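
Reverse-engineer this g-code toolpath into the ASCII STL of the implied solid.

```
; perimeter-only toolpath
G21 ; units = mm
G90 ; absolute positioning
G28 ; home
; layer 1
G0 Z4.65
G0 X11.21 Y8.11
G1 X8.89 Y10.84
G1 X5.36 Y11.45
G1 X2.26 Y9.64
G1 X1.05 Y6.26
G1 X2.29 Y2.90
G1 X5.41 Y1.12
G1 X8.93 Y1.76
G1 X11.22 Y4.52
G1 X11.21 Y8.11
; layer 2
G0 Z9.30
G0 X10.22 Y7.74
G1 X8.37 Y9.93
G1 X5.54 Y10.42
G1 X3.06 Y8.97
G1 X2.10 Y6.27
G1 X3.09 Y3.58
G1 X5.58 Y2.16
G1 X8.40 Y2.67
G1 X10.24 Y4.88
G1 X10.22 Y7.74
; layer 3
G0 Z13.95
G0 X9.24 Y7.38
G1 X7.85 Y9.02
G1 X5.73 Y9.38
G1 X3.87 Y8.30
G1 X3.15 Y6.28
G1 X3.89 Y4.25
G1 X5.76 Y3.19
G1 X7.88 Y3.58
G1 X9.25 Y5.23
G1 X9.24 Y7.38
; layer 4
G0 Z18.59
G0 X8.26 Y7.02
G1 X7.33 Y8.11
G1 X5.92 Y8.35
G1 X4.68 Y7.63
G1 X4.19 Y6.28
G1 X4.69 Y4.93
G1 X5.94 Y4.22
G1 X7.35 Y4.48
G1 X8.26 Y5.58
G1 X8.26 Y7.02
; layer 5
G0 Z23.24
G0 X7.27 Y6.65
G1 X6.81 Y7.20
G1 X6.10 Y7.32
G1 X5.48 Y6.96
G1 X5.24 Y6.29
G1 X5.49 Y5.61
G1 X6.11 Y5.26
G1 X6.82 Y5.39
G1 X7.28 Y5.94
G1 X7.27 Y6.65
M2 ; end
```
solid part
  facet normal 0.0000 0.0000 -1.0000
    outer loop
      vertex 5.17 12.48 0.00
      vertex 9.41 11.75 0.00
      vertex 12.19 8.47 0.00
    endloop
  endfacet
  facet normal 0.0000 0.0000 -1.0000
    outer loop
      vertex 1.45 10.31 0.00
      vertex 5.17 12.48 0.00
      vertex 12.19 8.47 0.00
    endloop
  endfacet
  facet normal 0.0000 0.0000 -1.0000
    outer loop
      vertex 0.00 6.26 0.00
      vertex 1.45 10.31 0.00
      vertex 12.19 8.47 0.00
    endloop
  endfacet
  facet normal 0.0000 0.0000 -1.0000
    outer loop
      vertex 1.49 2.22 0.00
      vertex 0.00 6.26 0.00
      vertex 12.19 8.47 0.00
    endloop
  endfacet
  facet normal 0.0000 0.0000 -1.0000
    outer loop
      vertex 5.23 0.09 0.00
      vertex 1.49 2.22 0.00
      vertex 12.19 8.47 0.00
    endloop
  endfacet
  facet normal 0.0000 0.0000 -1.0000
    outer loop
      vertex 9.46 0.86 0.00
      vertex 5.23 0.09 0.00
      vertex 12.19 8.47 0.00
    endloop
  endfacet
  facet normal 0.0000 0.0000 -1.0000
    outer loop
      vertex 12.21 4.17 0.00
      vertex 9.46 0.86 0.00
      vertex 12.19 8.47 0.00
    endloop
  endfacet
  facet normal 0.7463 0.6325 0.2073
    outer loop
      vertex 12.19 8.47 0.00
      vertex 9.41 11.75 0.00
      vertex 6.29 6.29 27.89
    endloop
  endfacet
  facet normal 0.1660 0.9641 0.2073
    outer loop
      vertex 9.41 11.75 0.00
      vertex 5.17 12.48 0.00
      vertex 6.29 6.29 27.89
    endloop
  endfacet
  facet normal -0.4929 0.8450 0.2073
    outer loop
      vertex 5.17 12.48 0.00
      vertex 1.45 10.31 0.00
      vertex 6.29 6.29 27.89
    endloop
  endfacet
  facet normal -0.9210 0.3297 0.2074
    outer loop
      vertex 1.45 10.31 0.00
      vertex 0.00 6.26 0.00
      vertex 6.29 6.29 27.89
    endloop
  endfacet
  facet normal -0.9178 -0.3385 0.2074
    outer loop
      vertex 0.00 6.26 0.00
      vertex 1.49 2.22 0.00
      vertex 6.29 6.29 27.89
    endloop
  endfacet
  facet normal -0.4841 -0.8501 0.2074
    outer loop
      vertex 1.49 2.22 0.00
      vertex 5.23 0.09 0.00
      vertex 6.29 6.29 27.89
    endloop
  endfacet
  facet normal 0.1752 -0.9625 0.2073
    outer loop
      vertex 5.23 0.09 0.00
      vertex 9.46 0.86 0.00
      vertex 6.29 6.29 27.89
    endloop
  endfacet
  facet normal 0.7525 -0.6252 0.2072
    outer loop
      vertex 9.46 0.86 0.00
      vertex 12.21 4.17 0.00
      vertex 6.29 6.29 27.89
    endloop
  endfacet
  facet normal 0.9783 0.0046 0.2073
    outer loop
      vertex 12.21 4.17 0.00
      vertex 12.19 8.47 0.00
      vertex 6.29 6.29 27.89
    endloop
  endfacet
endsolid part

The G0 Z moves step by Δz≈4.65 mm. The G1 loops shrink linearly with z, so the solid tapers from its base footprint up to z≈27.9. Closing with a flat bottom cap and the tapered top and triangulating gives 16 facets — a regular 9-sided pyramid, base circumscribed radius ≈ 6.29 mm, apex at z ≈ 27.9 mm.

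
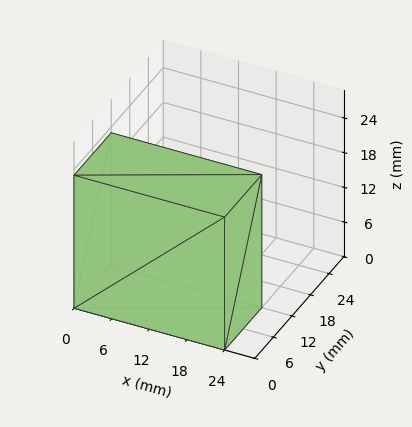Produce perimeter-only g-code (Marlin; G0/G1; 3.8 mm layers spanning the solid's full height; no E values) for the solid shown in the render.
Reading the render: the shape is a rectangular box, roughly 24 × 12 mm footprint and 23 mm tall (dimensions read to the nearest mm from the axis ticks). For the g-code, the solid's height is divided into equal slices at the stated Δz and each level perimeter traced with G1 moves after a G0 lift.

; perimeter-only toolpath
G21 ; units = mm
G90 ; absolute positioning
G28 ; home
; layer 1
G0 Z3.8
G0 X0.0 Y0.0
G1 X24.0 Y0.0
G1 X24.0 Y12.0
G1 X0.0 Y12.0
G1 X0.0 Y0.0
; layer 2
G0 Z7.7
G0 X0.0 Y0.0
G1 X24.0 Y0.0
G1 X24.0 Y12.0
G1 X0.0 Y12.0
G1 X0.0 Y0.0
; layer 3
G0 Z11.5
G0 X0.0 Y0.0
G1 X24.0 Y0.0
G1 X24.0 Y12.0
G1 X0.0 Y12.0
G1 X0.0 Y0.0
; layer 4
G0 Z15.3
G0 X0.0 Y0.0
G1 X24.0 Y0.0
G1 X24.0 Y12.0
G1 X0.0 Y12.0
G1 X0.0 Y0.0
; layer 5
G0 Z19.2
G0 X0.0 Y0.0
G1 X24.0 Y0.0
G1 X24.0 Y12.0
G1 X0.0 Y12.0
G1 X0.0 Y0.0
; layer 6
G0 Z23.0
G0 X0.0 Y0.0
G1 X24.0 Y0.0
G1 X24.0 Y12.0
G1 X0.0 Y12.0
G1 X0.0 Y0.0
M2 ; end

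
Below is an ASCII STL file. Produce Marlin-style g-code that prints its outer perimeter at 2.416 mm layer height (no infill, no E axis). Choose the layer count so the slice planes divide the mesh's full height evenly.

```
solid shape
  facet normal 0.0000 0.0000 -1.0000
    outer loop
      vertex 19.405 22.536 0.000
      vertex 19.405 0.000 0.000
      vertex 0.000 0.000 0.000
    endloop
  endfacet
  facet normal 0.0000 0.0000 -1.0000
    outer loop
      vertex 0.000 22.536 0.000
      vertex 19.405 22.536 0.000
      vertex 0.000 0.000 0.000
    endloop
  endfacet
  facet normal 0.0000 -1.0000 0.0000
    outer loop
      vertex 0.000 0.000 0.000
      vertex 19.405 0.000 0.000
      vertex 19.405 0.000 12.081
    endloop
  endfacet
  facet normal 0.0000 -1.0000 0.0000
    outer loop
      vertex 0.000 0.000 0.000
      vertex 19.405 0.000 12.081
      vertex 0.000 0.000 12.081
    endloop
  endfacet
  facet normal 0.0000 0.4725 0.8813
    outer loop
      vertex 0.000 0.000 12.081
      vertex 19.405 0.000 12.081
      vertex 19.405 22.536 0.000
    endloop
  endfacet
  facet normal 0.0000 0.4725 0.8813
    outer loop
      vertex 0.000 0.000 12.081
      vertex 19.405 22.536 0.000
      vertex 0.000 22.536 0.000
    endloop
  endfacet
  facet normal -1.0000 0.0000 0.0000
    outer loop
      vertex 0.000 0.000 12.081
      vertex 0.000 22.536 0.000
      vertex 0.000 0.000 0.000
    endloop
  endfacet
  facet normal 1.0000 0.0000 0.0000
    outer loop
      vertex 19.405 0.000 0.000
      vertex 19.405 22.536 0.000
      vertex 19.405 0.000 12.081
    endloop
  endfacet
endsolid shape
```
; perimeter-only toolpath
G21 ; units = mm
G90 ; absolute positioning
G28 ; home
; layer 1
G0 Z2.416
G0 X0.000 Y0.000
G1 X19.405 Y0.000
G1 X19.405 Y18.029
G1 X0.000 Y18.029
G1 X0.000 Y0.000
; layer 2
G0 Z4.832
G0 X0.000 Y0.000
G1 X19.405 Y0.000
G1 X19.405 Y13.522
G1 X0.000 Y13.522
G1 X0.000 Y0.000
; layer 3
G0 Z7.249
G0 X0.000 Y0.000
G1 X19.405 Y0.000
G1 X19.405 Y9.014
G1 X0.000 Y9.014
G1 X0.000 Y0.000
; layer 4
G0 Z9.665
G0 X0.000 Y0.000
G1 X19.405 Y0.000
G1 X19.405 Y4.507
G1 X0.000 Y4.507
G1 X0.000 Y0.000
M2 ; end

The solid is a wedge (ramp): 19.4 × 22.5 mm base, rising to 12.1 mm along the y=0 edge and sloping linearly to z=0 at y=22.5. Slicing at Δz = 2.416 mm — 5 equal slices spanning the solid's height, so layer i sits at z = i·h/5 — gives 4 non-empty perimeters. Each is a 4-segment closed polygon; G0 lifts to the layer z and rapids to the start vertex, then G1 traces the edges. The cross-section shrinks linearly with z (the slice at the apex is degenerate and omitted).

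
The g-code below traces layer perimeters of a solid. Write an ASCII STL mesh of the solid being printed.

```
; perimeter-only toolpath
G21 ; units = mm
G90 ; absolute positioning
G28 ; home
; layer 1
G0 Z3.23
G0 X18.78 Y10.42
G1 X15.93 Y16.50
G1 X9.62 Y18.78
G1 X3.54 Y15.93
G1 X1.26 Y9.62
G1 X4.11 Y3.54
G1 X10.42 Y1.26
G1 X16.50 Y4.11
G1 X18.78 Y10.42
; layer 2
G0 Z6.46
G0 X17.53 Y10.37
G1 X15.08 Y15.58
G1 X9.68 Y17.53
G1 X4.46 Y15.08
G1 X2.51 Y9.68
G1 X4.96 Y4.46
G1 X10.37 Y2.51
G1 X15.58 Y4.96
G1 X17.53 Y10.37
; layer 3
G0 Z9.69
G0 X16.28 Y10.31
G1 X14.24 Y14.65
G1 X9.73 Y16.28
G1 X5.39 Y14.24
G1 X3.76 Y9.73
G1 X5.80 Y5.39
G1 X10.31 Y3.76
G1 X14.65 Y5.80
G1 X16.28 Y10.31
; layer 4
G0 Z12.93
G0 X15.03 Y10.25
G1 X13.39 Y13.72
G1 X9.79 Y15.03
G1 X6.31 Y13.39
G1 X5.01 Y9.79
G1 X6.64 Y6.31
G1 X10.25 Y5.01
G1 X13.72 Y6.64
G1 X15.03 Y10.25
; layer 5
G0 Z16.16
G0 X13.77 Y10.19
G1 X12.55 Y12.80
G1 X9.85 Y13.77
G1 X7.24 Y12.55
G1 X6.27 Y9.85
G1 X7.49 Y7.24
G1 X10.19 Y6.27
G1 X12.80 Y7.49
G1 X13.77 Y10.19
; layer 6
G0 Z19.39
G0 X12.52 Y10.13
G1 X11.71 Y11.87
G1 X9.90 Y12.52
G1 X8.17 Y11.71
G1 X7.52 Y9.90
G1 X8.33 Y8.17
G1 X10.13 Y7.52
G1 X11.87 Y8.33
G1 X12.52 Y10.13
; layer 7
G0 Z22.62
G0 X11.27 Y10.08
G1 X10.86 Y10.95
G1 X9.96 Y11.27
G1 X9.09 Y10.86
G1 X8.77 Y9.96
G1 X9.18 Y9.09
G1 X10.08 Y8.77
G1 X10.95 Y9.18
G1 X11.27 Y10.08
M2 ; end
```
solid part
  facet normal 0.0000 0.0000 -1.0000
    outer loop
      vertex 9.56 20.03 0.00
      vertex 16.77 17.43 0.00
      vertex 20.03 10.48 0.00
    endloop
  endfacet
  facet normal 0.0000 0.0000 -1.0000
    outer loop
      vertex 2.61 16.77 0.00
      vertex 9.56 20.03 0.00
      vertex 20.03 10.48 0.00
    endloop
  endfacet
  facet normal 0.0000 0.0000 -1.0000
    outer loop
      vertex 0.01 9.56 0.00
      vertex 2.61 16.77 0.00
      vertex 20.03 10.48 0.00
    endloop
  endfacet
  facet normal 0.0000 0.0000 -1.0000
    outer loop
      vertex 3.27 2.61 0.00
      vertex 0.01 9.56 0.00
      vertex 20.03 10.48 0.00
    endloop
  endfacet
  facet normal 0.0000 0.0000 -1.0000
    outer loop
      vertex 10.48 0.01 0.00
      vertex 3.27 2.61 0.00
      vertex 20.03 10.48 0.00
    endloop
  endfacet
  facet normal 0.0000 0.0000 -1.0000
    outer loop
      vertex 17.43 3.27 0.00
      vertex 10.48 0.01 0.00
      vertex 20.03 10.48 0.00
    endloop
  endfacet
  facet normal 0.8523 0.3998 0.3372
    outer loop
      vertex 20.03 10.48 0.00
      vertex 16.77 17.43 0.00
      vertex 10.02 10.02 25.85
    endloop
  endfacet
  facet normal 0.3194 0.8856 0.3372
    outer loop
      vertex 16.77 17.43 0.00
      vertex 9.56 20.03 0.00
      vertex 10.02 10.02 25.85
    endloop
  endfacet
  facet normal -0.3998 0.8523 0.3372
    outer loop
      vertex 9.56 20.03 0.00
      vertex 2.61 16.77 0.00
      vertex 10.02 10.02 25.85
    endloop
  endfacet
  facet normal -0.8856 0.3194 0.3372
    outer loop
      vertex 2.61 16.77 0.00
      vertex 0.01 9.56 0.00
      vertex 10.02 10.02 25.85
    endloop
  endfacet
  facet normal -0.8523 -0.3998 0.3372
    outer loop
      vertex 0.01 9.56 0.00
      vertex 3.27 2.61 0.00
      vertex 10.02 10.02 25.85
    endloop
  endfacet
  facet normal -0.3194 -0.8856 0.3372
    outer loop
      vertex 3.27 2.61 0.00
      vertex 10.48 0.01 0.00
      vertex 10.02 10.02 25.85
    endloop
  endfacet
  facet normal 0.3998 -0.8523 0.3372
    outer loop
      vertex 10.48 0.01 0.00
      vertex 17.43 3.27 0.00
      vertex 10.02 10.02 25.85
    endloop
  endfacet
  facet normal 0.8856 -0.3194 0.3372
    outer loop
      vertex 17.43 3.27 0.00
      vertex 20.03 10.48 0.00
      vertex 10.02 10.02 25.85
    endloop
  endfacet
endsolid part

The G0 Z moves step by Δz≈3.23 mm. The G1 loops shrink linearly with z, so the solid tapers from its base footprint up to z≈25.9. Closing with a flat bottom cap and the tapered top and triangulating gives 14 facets — a regular 8-sided pyramid, base circumscribed radius ≈ 10 mm, apex at z ≈ 25.9 mm.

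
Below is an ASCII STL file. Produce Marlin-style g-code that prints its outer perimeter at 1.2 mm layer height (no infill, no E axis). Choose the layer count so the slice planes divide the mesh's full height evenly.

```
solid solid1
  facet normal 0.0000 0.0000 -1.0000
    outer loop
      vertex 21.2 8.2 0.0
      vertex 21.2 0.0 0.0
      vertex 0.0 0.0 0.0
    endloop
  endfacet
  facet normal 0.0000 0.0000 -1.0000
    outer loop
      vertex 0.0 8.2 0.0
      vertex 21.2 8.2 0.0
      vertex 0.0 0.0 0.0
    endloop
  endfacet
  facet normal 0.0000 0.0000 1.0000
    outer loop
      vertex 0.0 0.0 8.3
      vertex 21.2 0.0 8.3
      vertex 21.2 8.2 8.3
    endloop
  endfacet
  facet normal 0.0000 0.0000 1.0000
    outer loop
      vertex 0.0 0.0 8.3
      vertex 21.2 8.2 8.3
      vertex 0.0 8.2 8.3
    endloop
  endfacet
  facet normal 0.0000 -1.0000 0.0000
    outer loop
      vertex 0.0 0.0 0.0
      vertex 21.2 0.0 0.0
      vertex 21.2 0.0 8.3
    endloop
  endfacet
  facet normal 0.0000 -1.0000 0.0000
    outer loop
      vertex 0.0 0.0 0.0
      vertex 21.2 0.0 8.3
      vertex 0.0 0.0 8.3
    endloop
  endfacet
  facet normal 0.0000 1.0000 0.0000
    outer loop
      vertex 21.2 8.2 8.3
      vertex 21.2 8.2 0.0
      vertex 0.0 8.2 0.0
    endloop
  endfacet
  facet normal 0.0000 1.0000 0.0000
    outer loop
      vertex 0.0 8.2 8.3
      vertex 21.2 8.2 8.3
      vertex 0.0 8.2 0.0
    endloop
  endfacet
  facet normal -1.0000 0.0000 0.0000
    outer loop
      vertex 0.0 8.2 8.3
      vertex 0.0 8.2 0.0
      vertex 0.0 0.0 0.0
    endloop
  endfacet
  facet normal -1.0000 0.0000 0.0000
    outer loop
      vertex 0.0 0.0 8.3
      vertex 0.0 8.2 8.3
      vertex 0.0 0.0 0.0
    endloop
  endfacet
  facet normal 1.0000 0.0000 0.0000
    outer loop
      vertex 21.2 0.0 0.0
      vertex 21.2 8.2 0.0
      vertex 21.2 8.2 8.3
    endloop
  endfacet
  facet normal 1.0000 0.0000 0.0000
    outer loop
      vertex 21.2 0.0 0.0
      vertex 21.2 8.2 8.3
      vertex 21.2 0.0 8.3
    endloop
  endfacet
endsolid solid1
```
; perimeter-only toolpath
G21 ; units = mm
G90 ; absolute positioning
G28 ; home
; layer 1
G0 Z1.2
G0 X0.0 Y0.0
G1 X21.2 Y0.0
G1 X21.2 Y8.2
G1 X0.0 Y8.2
G1 X0.0 Y0.0
; layer 2
G0 Z2.4
G0 X0.0 Y0.0
G1 X21.2 Y0.0
G1 X21.2 Y8.2
G1 X0.0 Y8.2
G1 X0.0 Y0.0
; layer 3
G0 Z3.6
G0 X0.0 Y0.0
G1 X21.2 Y0.0
G1 X21.2 Y8.2
G1 X0.0 Y8.2
G1 X0.0 Y0.0
; layer 4
G0 Z4.7
G0 X0.0 Y0.0
G1 X21.2 Y0.0
G1 X21.2 Y8.2
G1 X0.0 Y8.2
G1 X0.0 Y0.0
; layer 5
G0 Z5.9
G0 X0.0 Y0.0
G1 X21.2 Y0.0
G1 X21.2 Y8.2
G1 X0.0 Y8.2
G1 X0.0 Y0.0
; layer 6
G0 Z7.1
G0 X0.0 Y0.0
G1 X21.2 Y0.0
G1 X21.2 Y8.2
G1 X0.0 Y8.2
G1 X0.0 Y0.0
; layer 7
G0 Z8.3
G0 X0.0 Y0.0
G1 X21.2 Y0.0
G1 X21.2 Y8.2
G1 X0.0 Y8.2
G1 X0.0 Y0.0
M2 ; end

The solid is a rectangular box, roughly 21.2 × 8.2 mm footprint and 8.3 mm tall. Slicing at Δz = 1.2 mm — 7 equal slices spanning the solid's height, so layer i sits at z = i·h/7 — gives 7 non-empty perimeters. Each is a 4-segment closed polygon; G0 lifts to the layer z and rapids to the start vertex, then G1 traces the edges.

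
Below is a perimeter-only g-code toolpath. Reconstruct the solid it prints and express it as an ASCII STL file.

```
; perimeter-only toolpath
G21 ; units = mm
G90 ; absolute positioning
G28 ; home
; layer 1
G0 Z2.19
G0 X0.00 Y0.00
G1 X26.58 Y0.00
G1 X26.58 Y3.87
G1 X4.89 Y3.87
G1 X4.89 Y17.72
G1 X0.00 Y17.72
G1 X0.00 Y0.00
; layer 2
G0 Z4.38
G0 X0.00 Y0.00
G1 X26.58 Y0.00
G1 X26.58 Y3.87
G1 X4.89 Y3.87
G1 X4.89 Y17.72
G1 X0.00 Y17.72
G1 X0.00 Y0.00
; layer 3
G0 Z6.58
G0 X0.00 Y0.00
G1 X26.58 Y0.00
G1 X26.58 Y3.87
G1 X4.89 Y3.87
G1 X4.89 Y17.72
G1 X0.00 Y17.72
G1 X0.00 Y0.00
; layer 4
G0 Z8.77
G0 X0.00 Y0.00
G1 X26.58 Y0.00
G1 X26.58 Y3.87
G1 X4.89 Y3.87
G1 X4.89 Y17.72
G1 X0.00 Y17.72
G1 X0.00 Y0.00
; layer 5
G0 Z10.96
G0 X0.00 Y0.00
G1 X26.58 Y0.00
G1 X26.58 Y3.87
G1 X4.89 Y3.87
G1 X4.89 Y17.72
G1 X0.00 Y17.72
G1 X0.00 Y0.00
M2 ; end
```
solid part
  facet normal 0.0000 0.0000 -1.0000
    outer loop
      vertex 26.58 3.87 0.00
      vertex 26.58 0.00 0.00
      vertex 0.00 0.00 0.00
    endloop
  endfacet
  facet normal 0.0000 0.0000 -1.0000
    outer loop
      vertex 4.89 3.87 0.00
      vertex 26.58 3.87 0.00
      vertex 0.00 0.00 0.00
    endloop
  endfacet
  facet normal 0.0000 0.0000 -1.0000
    outer loop
      vertex 4.89 17.72 0.00
      vertex 4.89 3.87 0.00
      vertex 0.00 0.00 0.00
    endloop
  endfacet
  facet normal 0.0000 0.0000 -1.0000
    outer loop
      vertex 0.00 17.72 0.00
      vertex 4.89 17.72 0.00
      vertex 0.00 0.00 0.00
    endloop
  endfacet
  facet normal 0.0000 0.0000 1.0000
    outer loop
      vertex 0.00 0.00 10.96
      vertex 26.58 0.00 10.96
      vertex 26.58 3.87 10.96
    endloop
  endfacet
  facet normal 0.0000 0.0000 1.0000
    outer loop
      vertex 0.00 0.00 10.96
      vertex 26.58 3.87 10.96
      vertex 4.89 3.87 10.96
    endloop
  endfacet
  facet normal 0.0000 0.0000 1.0000
    outer loop
      vertex 0.00 0.00 10.96
      vertex 4.89 3.87 10.96
      vertex 4.89 17.72 10.96
    endloop
  endfacet
  facet normal 0.0000 0.0000 1.0000
    outer loop
      vertex 0.00 0.00 10.96
      vertex 4.89 17.72 10.96
      vertex 0.00 17.72 10.96
    endloop
  endfacet
  facet normal 0.0000 -1.0000 0.0000
    outer loop
      vertex 0.00 0.00 0.00
      vertex 26.58 0.00 0.00
      vertex 26.58 0.00 10.96
    endloop
  endfacet
  facet normal 0.0000 -1.0000 0.0000
    outer loop
      vertex 0.00 0.00 0.00
      vertex 26.58 0.00 10.96
      vertex 0.00 0.00 10.96
    endloop
  endfacet
  facet normal 1.0000 0.0000 0.0000
    outer loop
      vertex 26.58 0.00 0.00
      vertex 26.58 3.87 0.00
      vertex 26.58 3.87 10.96
    endloop
  endfacet
  facet normal 1.0000 0.0000 0.0000
    outer loop
      vertex 26.58 0.00 0.00
      vertex 26.58 3.87 10.96
      vertex 26.58 0.00 10.96
    endloop
  endfacet
  facet normal 0.0000 1.0000 0.0000
    outer loop
      vertex 26.58 3.87 0.00
      vertex 4.89 3.87 0.00
      vertex 4.89 3.87 10.96
    endloop
  endfacet
  facet normal 0.0000 1.0000 0.0000
    outer loop
      vertex 26.58 3.87 0.00
      vertex 4.89 3.87 10.96
      vertex 26.58 3.87 10.96
    endloop
  endfacet
  facet normal 1.0000 0.0000 0.0000
    outer loop
      vertex 4.89 3.87 0.00
      vertex 4.89 17.72 0.00
      vertex 4.89 17.72 10.96
    endloop
  endfacet
  facet normal 1.0000 0.0000 0.0000
    outer loop
      vertex 4.89 3.87 0.00
      vertex 4.89 17.72 10.96
      vertex 4.89 3.87 10.96
    endloop
  endfacet
  facet normal 0.0000 1.0000 0.0000
    outer loop
      vertex 4.89 17.72 0.00
      vertex 0.00 17.72 0.00
      vertex 0.00 17.72 10.96
    endloop
  endfacet
  facet normal 0.0000 1.0000 0.0000
    outer loop
      vertex 4.89 17.72 0.00
      vertex 0.00 17.72 10.96
      vertex 4.89 17.72 10.96
    endloop
  endfacet
  facet normal -1.0000 0.0000 0.0000
    outer loop
      vertex 0.00 17.72 0.00
      vertex 0.00 0.00 0.00
      vertex 0.00 0.00 10.96
    endloop
  endfacet
  facet normal -1.0000 0.0000 0.0000
    outer loop
      vertex 0.00 17.72 0.00
      vertex 0.00 0.00 10.96
      vertex 0.00 17.72 10.96
    endloop
  endfacet
endsolid part

The G0 Z moves step by Δz≈2.19 mm. Every layer's G1 loop is the same polygon, so the solid is a straight extrusion of it from z=0 to z≈11. Closing with flat bottom and top caps and triangulating gives 20 facets — an L-shaped prism: outer 26.6 × 17.7 mm, arm thicknesses ≈ 3.87 mm (horizontal) and 4.89 mm (vertical), extruded 11 mm in z.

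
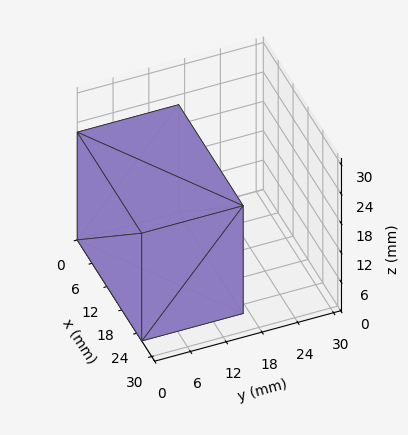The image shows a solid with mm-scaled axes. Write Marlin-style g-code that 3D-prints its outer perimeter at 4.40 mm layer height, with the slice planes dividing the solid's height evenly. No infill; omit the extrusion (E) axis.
Reading the render: the shape is a rectangular box, roughly 26 × 17 mm footprint and 22 mm tall (dimensions read to the nearest mm from the axis ticks). For the g-code, the solid's height is divided into equal slices at the stated Δz and each level perimeter traced with G1 moves after a G0 lift.

; perimeter-only toolpath
G21 ; units = mm
G90 ; absolute positioning
G28 ; home
; layer 1
G0 Z4.40
G0 X0.00 Y0.00
G1 X26.00 Y0.00
G1 X26.00 Y17.00
G1 X0.00 Y17.00
G1 X0.00 Y0.00
; layer 2
G0 Z8.80
G0 X0.00 Y0.00
G1 X26.00 Y0.00
G1 X26.00 Y17.00
G1 X0.00 Y17.00
G1 X0.00 Y0.00
; layer 3
G0 Z13.20
G0 X0.00 Y0.00
G1 X26.00 Y0.00
G1 X26.00 Y17.00
G1 X0.00 Y17.00
G1 X0.00 Y0.00
; layer 4
G0 Z17.60
G0 X0.00 Y0.00
G1 X26.00 Y0.00
G1 X26.00 Y17.00
G1 X0.00 Y17.00
G1 X0.00 Y0.00
; layer 5
G0 Z22.00
G0 X0.00 Y0.00
G1 X26.00 Y0.00
G1 X26.00 Y17.00
G1 X0.00 Y17.00
G1 X0.00 Y0.00
M2 ; end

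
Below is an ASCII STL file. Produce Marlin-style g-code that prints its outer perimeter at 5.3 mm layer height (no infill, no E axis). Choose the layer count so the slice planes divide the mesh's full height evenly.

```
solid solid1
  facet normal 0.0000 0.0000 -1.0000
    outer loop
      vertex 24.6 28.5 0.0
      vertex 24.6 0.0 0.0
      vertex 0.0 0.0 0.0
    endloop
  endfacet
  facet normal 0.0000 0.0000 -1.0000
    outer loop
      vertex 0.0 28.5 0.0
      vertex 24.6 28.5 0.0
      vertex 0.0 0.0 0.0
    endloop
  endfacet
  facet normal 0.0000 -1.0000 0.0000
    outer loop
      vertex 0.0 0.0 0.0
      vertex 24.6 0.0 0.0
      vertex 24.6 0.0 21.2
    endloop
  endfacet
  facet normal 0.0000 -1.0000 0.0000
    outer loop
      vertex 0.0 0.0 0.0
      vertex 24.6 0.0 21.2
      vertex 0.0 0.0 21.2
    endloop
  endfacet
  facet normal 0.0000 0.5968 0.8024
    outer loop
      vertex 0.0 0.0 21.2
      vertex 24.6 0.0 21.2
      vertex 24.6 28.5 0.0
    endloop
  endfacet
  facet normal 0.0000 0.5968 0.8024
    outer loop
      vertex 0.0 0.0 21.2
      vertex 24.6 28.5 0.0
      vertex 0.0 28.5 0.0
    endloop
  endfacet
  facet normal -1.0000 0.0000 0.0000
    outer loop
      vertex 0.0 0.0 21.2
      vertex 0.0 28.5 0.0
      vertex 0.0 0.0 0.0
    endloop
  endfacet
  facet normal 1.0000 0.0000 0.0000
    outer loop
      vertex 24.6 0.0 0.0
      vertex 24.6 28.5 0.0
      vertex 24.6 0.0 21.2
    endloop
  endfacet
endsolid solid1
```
; perimeter-only toolpath
G21 ; units = mm
G90 ; absolute positioning
G28 ; home
; layer 1
G0 Z5.3
G0 X0.0 Y0.0
G1 X24.6 Y0.0
G1 X24.6 Y21.4
G1 X0.0 Y21.4
G1 X0.0 Y0.0
; layer 2
G0 Z10.6
G0 X0.0 Y0.0
G1 X24.6 Y0.0
G1 X24.6 Y14.2
G1 X0.0 Y14.2
G1 X0.0 Y0.0
; layer 3
G0 Z15.9
G0 X0.0 Y0.0
G1 X24.6 Y0.0
G1 X24.6 Y7.1
G1 X0.0 Y7.1
G1 X0.0 Y0.0
M2 ; end

The solid is a wedge (ramp): 24.6 × 28.5 mm base, rising to 21.2 mm along the y=0 edge and sloping linearly to z=0 at y=28.5. Slicing at Δz = 5.3 mm — 4 equal slices spanning the solid's height, so layer i sits at z = i·h/4 — gives 3 non-empty perimeters. Each is a 4-segment closed polygon; G0 lifts to the layer z and rapids to the start vertex, then G1 traces the edges. The cross-section shrinks linearly with z (the slice at the apex is degenerate and omitted).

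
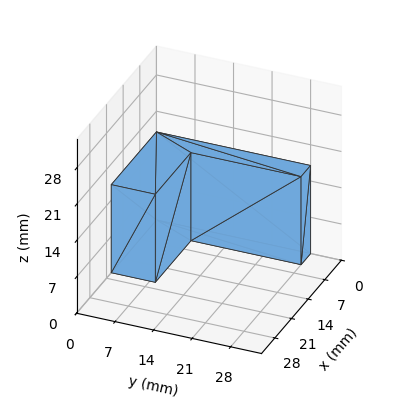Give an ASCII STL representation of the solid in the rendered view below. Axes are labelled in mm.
Reading the render: the shape is an L-shaped prism: outer 19 × 28 mm, arm thicknesses ≈ 8 mm (horizontal) and 4 mm (vertical), extruded 17 mm in z (dimensions read to the nearest mm from the axis ticks). For the STL, each face is triangulated and given an outward normal.

solid part
  facet normal 0.0000 0.0000 -1.0000
    outer loop
      vertex 19.000 8.000 0.000
      vertex 19.000 0.000 0.000
      vertex 0.000 0.000 0.000
    endloop
  endfacet
  facet normal 0.0000 0.0000 -1.0000
    outer loop
      vertex 4.000 8.000 0.000
      vertex 19.000 8.000 0.000
      vertex 0.000 0.000 0.000
    endloop
  endfacet
  facet normal 0.0000 0.0000 -1.0000
    outer loop
      vertex 4.000 28.000 0.000
      vertex 4.000 8.000 0.000
      vertex 0.000 0.000 0.000
    endloop
  endfacet
  facet normal 0.0000 0.0000 -1.0000
    outer loop
      vertex 0.000 28.000 0.000
      vertex 4.000 28.000 0.000
      vertex 0.000 0.000 0.000
    endloop
  endfacet
  facet normal 0.0000 0.0000 1.0000
    outer loop
      vertex 0.000 0.000 17.000
      vertex 19.000 0.000 17.000
      vertex 19.000 8.000 17.000
    endloop
  endfacet
  facet normal 0.0000 0.0000 1.0000
    outer loop
      vertex 0.000 0.000 17.000
      vertex 19.000 8.000 17.000
      vertex 4.000 8.000 17.000
    endloop
  endfacet
  facet normal 0.0000 0.0000 1.0000
    outer loop
      vertex 0.000 0.000 17.000
      vertex 4.000 8.000 17.000
      vertex 4.000 28.000 17.000
    endloop
  endfacet
  facet normal 0.0000 0.0000 1.0000
    outer loop
      vertex 0.000 0.000 17.000
      vertex 4.000 28.000 17.000
      vertex 0.000 28.000 17.000
    endloop
  endfacet
  facet normal 0.0000 -1.0000 0.0000
    outer loop
      vertex 0.000 0.000 0.000
      vertex 19.000 0.000 0.000
      vertex 19.000 0.000 17.000
    endloop
  endfacet
  facet normal 0.0000 -1.0000 0.0000
    outer loop
      vertex 0.000 0.000 0.000
      vertex 19.000 0.000 17.000
      vertex 0.000 0.000 17.000
    endloop
  endfacet
  facet normal 1.0000 0.0000 0.0000
    outer loop
      vertex 19.000 0.000 0.000
      vertex 19.000 8.000 0.000
      vertex 19.000 8.000 17.000
    endloop
  endfacet
  facet normal 1.0000 0.0000 0.0000
    outer loop
      vertex 19.000 0.000 0.000
      vertex 19.000 8.000 17.000
      vertex 19.000 0.000 17.000
    endloop
  endfacet
  facet normal 0.0000 1.0000 0.0000
    outer loop
      vertex 19.000 8.000 0.000
      vertex 4.000 8.000 0.000
      vertex 4.000 8.000 17.000
    endloop
  endfacet
  facet normal 0.0000 1.0000 0.0000
    outer loop
      vertex 19.000 8.000 0.000
      vertex 4.000 8.000 17.000
      vertex 19.000 8.000 17.000
    endloop
  endfacet
  facet normal 1.0000 0.0000 0.0000
    outer loop
      vertex 4.000 8.000 0.000
      vertex 4.000 28.000 0.000
      vertex 4.000 28.000 17.000
    endloop
  endfacet
  facet normal 1.0000 0.0000 0.0000
    outer loop
      vertex 4.000 8.000 0.000
      vertex 4.000 28.000 17.000
      vertex 4.000 8.000 17.000
    endloop
  endfacet
  facet normal 0.0000 1.0000 0.0000
    outer loop
      vertex 4.000 28.000 0.000
      vertex 0.000 28.000 0.000
      vertex 0.000 28.000 17.000
    endloop
  endfacet
  facet normal 0.0000 1.0000 0.0000
    outer loop
      vertex 4.000 28.000 0.000
      vertex 0.000 28.000 17.000
      vertex 4.000 28.000 17.000
    endloop
  endfacet
  facet normal -1.0000 0.0000 0.0000
    outer loop
      vertex 0.000 28.000 0.000
      vertex 0.000 0.000 0.000
      vertex 0.000 0.000 17.000
    endloop
  endfacet
  facet normal -1.0000 0.0000 0.0000
    outer loop
      vertex 0.000 28.000 0.000
      vertex 0.000 0.000 17.000
      vertex 0.000 28.000 17.000
    endloop
  endfacet
endsolid part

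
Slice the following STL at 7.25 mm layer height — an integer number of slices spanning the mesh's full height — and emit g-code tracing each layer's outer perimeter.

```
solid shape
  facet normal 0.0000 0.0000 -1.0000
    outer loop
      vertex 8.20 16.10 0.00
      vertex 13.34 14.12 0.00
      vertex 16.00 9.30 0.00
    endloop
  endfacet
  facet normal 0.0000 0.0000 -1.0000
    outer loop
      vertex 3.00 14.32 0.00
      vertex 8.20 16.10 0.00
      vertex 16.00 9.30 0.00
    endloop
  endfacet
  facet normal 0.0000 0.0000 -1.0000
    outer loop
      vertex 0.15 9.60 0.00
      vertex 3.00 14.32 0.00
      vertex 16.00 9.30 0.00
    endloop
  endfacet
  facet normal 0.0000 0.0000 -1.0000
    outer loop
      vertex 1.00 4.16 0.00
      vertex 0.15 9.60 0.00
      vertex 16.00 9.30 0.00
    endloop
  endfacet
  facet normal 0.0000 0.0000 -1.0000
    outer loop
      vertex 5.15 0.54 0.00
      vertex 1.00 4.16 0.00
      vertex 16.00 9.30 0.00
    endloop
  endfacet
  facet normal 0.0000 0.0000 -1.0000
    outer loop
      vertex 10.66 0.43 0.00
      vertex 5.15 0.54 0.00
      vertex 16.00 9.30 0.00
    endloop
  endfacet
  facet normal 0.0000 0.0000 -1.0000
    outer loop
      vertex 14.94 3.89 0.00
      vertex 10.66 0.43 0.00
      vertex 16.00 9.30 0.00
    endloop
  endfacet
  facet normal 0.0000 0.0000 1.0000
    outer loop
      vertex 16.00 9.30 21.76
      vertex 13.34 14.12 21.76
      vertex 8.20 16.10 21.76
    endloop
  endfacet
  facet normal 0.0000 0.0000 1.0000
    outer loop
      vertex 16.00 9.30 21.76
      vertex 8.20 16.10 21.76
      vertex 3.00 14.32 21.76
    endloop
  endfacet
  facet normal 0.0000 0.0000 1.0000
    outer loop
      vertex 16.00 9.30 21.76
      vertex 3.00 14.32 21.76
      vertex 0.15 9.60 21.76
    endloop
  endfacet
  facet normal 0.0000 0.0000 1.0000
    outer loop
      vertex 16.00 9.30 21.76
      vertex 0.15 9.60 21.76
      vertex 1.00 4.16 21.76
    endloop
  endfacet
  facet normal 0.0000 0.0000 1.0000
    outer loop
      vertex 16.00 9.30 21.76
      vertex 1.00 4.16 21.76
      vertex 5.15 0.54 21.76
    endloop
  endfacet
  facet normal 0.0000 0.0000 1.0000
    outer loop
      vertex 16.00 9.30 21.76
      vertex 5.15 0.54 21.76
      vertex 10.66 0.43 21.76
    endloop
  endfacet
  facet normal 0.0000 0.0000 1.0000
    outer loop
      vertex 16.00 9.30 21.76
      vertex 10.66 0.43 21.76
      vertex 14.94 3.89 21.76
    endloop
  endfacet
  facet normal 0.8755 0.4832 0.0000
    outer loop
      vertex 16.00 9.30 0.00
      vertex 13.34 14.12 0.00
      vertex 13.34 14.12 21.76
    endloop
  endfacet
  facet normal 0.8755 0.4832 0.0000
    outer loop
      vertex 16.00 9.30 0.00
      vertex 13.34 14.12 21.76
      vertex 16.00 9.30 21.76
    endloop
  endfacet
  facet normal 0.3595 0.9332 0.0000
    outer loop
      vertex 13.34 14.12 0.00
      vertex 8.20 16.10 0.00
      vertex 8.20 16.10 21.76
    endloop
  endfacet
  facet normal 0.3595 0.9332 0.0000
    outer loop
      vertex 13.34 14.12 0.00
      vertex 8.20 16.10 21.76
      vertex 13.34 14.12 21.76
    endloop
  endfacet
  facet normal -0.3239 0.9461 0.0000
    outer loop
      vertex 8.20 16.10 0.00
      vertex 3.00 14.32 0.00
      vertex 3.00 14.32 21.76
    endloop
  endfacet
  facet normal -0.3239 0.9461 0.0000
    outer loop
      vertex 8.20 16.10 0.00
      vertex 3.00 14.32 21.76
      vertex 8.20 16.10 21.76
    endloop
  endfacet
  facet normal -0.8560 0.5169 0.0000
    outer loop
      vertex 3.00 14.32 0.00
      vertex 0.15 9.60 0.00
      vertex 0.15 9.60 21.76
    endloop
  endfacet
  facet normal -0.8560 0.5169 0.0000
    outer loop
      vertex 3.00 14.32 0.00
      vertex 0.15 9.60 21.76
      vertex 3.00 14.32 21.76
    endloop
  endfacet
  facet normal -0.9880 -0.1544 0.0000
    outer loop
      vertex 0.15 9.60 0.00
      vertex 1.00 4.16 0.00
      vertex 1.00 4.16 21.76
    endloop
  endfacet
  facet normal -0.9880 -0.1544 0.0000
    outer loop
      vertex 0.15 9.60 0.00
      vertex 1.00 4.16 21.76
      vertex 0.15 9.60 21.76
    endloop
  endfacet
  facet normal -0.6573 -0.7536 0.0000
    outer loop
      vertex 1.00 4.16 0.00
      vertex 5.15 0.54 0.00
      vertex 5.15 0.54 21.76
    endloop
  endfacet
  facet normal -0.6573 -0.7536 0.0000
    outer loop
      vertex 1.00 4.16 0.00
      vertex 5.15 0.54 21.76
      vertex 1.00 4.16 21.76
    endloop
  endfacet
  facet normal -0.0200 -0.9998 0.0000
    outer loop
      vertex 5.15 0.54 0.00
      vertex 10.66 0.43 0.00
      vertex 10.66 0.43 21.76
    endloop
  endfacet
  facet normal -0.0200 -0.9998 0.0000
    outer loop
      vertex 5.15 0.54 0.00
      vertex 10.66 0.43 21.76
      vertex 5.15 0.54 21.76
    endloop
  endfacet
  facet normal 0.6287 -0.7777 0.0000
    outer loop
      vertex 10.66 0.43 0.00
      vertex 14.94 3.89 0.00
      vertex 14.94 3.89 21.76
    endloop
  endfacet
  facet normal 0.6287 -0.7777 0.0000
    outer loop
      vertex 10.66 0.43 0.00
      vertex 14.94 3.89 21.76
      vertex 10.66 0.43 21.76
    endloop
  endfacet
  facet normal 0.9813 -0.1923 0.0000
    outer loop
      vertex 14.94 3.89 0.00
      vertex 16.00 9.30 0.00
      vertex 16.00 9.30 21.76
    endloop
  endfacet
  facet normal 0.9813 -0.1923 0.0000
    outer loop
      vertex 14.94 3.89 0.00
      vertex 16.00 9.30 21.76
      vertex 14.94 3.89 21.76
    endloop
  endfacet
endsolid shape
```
; perimeter-only toolpath
G21 ; units = mm
G90 ; absolute positioning
G28 ; home
; layer 1
G0 Z7.25
G0 X16.00 Y9.30
G1 X13.34 Y14.12
G1 X8.20 Y16.10
G1 X3.00 Y14.32
G1 X0.15 Y9.60
G1 X1.00 Y4.16
G1 X5.15 Y0.54
G1 X10.66 Y0.43
G1 X14.94 Y3.89
G1 X16.00 Y9.30
; layer 2
G0 Z14.51
G0 X16.00 Y9.30
G1 X13.34 Y14.12
G1 X8.20 Y16.10
G1 X3.00 Y14.32
G1 X0.15 Y9.60
G1 X1.00 Y4.16
G1 X5.15 Y0.54
G1 X10.66 Y0.43
G1 X14.94 Y3.89
G1 X16.00 Y9.30
; layer 3
G0 Z21.76
G0 X16.00 Y9.30
G1 X13.34 Y14.12
G1 X8.20 Y16.10
G1 X3.00 Y14.32
G1 X0.15 Y9.60
G1 X1.00 Y4.16
G1 X5.15 Y0.54
G1 X10.66 Y0.43
G1 X14.94 Y3.89
G1 X16.00 Y9.30
M2 ; end

The solid is a regular 9-sided prism (a cylinder approximated with 9 flat sides), circumscribed radius ≈ 8.05 mm, height ≈ 21.8 mm. Slicing at Δz = 7.25 mm — 3 equal slices spanning the solid's height, so layer i sits at z = i·h/3 — gives 3 non-empty perimeters. Each is a 9-segment closed polygon; G0 lifts to the layer z and rapids to the start vertex, then G1 traces the edges.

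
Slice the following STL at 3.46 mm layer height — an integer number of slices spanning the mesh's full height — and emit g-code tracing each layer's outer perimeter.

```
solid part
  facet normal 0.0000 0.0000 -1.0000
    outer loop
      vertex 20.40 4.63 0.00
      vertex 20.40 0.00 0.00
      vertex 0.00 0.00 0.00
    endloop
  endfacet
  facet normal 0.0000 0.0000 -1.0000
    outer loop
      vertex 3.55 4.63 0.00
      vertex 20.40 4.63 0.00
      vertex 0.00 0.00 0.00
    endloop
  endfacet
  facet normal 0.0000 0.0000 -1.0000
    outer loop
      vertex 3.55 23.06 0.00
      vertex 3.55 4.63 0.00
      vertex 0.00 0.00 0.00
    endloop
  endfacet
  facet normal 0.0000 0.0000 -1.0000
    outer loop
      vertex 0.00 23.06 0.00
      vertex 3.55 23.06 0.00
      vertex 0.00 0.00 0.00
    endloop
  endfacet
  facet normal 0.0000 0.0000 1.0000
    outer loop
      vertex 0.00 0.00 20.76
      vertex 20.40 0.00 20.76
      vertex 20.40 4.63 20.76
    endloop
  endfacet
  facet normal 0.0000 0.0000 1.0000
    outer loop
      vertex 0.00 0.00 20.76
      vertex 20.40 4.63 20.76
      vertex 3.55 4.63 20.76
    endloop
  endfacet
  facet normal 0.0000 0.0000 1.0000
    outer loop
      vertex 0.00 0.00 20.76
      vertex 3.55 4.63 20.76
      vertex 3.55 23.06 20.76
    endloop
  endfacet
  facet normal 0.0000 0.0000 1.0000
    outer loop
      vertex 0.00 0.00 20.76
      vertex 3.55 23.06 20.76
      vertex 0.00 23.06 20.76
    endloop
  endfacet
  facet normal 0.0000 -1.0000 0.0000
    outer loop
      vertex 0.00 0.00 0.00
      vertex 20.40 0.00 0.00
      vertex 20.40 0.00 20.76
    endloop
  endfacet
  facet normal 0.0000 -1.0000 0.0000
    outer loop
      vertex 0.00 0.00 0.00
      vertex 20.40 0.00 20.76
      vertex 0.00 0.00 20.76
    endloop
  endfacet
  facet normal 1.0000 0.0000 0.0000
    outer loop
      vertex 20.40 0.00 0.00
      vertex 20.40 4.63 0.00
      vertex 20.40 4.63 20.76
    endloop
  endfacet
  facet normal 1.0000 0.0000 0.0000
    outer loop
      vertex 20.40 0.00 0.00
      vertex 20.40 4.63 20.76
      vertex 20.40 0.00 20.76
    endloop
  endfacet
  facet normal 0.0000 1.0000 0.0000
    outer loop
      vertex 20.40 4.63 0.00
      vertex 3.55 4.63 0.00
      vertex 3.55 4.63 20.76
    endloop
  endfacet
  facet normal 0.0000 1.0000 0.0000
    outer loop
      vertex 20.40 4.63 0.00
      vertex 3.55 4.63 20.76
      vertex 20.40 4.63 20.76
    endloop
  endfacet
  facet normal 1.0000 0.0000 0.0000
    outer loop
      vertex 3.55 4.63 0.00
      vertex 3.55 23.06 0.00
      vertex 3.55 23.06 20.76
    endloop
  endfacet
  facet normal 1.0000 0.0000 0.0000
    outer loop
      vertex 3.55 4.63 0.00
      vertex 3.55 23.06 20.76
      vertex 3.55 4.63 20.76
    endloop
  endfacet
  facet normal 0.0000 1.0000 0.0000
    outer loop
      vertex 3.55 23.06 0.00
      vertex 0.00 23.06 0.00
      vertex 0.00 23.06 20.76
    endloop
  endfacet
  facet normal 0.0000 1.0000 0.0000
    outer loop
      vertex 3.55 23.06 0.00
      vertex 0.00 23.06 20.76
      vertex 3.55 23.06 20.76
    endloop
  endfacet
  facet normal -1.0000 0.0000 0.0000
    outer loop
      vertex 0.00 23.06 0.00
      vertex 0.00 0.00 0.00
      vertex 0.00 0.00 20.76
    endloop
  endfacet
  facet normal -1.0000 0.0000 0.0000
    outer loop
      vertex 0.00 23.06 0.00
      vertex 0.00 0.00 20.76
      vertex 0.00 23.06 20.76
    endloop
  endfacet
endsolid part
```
; perimeter-only toolpath
G21 ; units = mm
G90 ; absolute positioning
G28 ; home
; layer 1
G0 Z3.46
G0 X0.00 Y0.00
G1 X20.40 Y0.00
G1 X20.40 Y4.63
G1 X3.55 Y4.63
G1 X3.55 Y23.06
G1 X0.00 Y23.06
G1 X0.00 Y0.00
; layer 2
G0 Z6.92
G0 X0.00 Y0.00
G1 X20.40 Y0.00
G1 X20.40 Y4.63
G1 X3.55 Y4.63
G1 X3.55 Y23.06
G1 X0.00 Y23.06
G1 X0.00 Y0.00
; layer 3
G0 Z10.38
G0 X0.00 Y0.00
G1 X20.40 Y0.00
G1 X20.40 Y4.63
G1 X3.55 Y4.63
G1 X3.55 Y23.06
G1 X0.00 Y23.06
G1 X0.00 Y0.00
; layer 4
G0 Z13.84
G0 X0.00 Y0.00
G1 X20.40 Y0.00
G1 X20.40 Y4.63
G1 X3.55 Y4.63
G1 X3.55 Y23.06
G1 X0.00 Y23.06
G1 X0.00 Y0.00
; layer 5
G0 Z17.30
G0 X0.00 Y0.00
G1 X20.40 Y0.00
G1 X20.40 Y4.63
G1 X3.55 Y4.63
G1 X3.55 Y23.06
G1 X0.00 Y23.06
G1 X0.00 Y0.00
; layer 6
G0 Z20.76
G0 X0.00 Y0.00
G1 X20.40 Y0.00
G1 X20.40 Y4.63
G1 X3.55 Y4.63
G1 X3.55 Y23.06
G1 X0.00 Y23.06
G1 X0.00 Y0.00
M2 ; end

The solid is an L-shaped prism: outer 20.4 × 23.1 mm, arm thicknesses ≈ 4.63 mm (horizontal) and 3.55 mm (vertical), extruded 20.8 mm in z. Slicing at Δz = 3.46 mm — 6 equal slices spanning the solid's height, so layer i sits at z = i·h/6 — gives 6 non-empty perimeters. Each is a 6-segment closed polygon; G0 lifts to the layer z and rapids to the start vertex, then G1 traces the edges.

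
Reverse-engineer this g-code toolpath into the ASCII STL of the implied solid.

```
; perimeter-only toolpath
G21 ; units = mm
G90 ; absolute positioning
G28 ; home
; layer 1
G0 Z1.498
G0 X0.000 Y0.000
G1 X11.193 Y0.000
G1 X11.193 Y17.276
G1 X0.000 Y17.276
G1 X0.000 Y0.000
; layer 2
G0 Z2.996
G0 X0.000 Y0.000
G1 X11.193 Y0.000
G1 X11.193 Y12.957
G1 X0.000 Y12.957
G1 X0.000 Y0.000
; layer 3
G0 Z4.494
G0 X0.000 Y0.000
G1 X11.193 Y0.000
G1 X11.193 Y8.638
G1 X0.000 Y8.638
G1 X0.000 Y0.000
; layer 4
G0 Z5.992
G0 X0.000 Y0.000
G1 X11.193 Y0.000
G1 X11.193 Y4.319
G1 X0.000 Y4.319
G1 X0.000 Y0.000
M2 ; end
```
solid part
  facet normal 0.0000 0.0000 -1.0000
    outer loop
      vertex 11.193 21.595 0.000
      vertex 11.193 0.000 0.000
      vertex 0.000 0.000 0.000
    endloop
  endfacet
  facet normal 0.0000 0.0000 -1.0000
    outer loop
      vertex 0.000 21.595 0.000
      vertex 11.193 21.595 0.000
      vertex 0.000 0.000 0.000
    endloop
  endfacet
  facet normal 0.0000 -1.0000 0.0000
    outer loop
      vertex 0.000 0.000 0.000
      vertex 11.193 0.000 0.000
      vertex 11.193 0.000 7.490
    endloop
  endfacet
  facet normal 0.0000 -1.0000 0.0000
    outer loop
      vertex 0.000 0.000 0.000
      vertex 11.193 0.000 7.490
      vertex 0.000 0.000 7.490
    endloop
  endfacet
  facet normal 0.0000 0.3277 0.9448
    outer loop
      vertex 0.000 0.000 7.490
      vertex 11.193 0.000 7.490
      vertex 11.193 21.595 0.000
    endloop
  endfacet
  facet normal 0.0000 0.3277 0.9448
    outer loop
      vertex 0.000 0.000 7.490
      vertex 11.193 21.595 0.000
      vertex 0.000 21.595 0.000
    endloop
  endfacet
  facet normal -1.0000 0.0000 0.0000
    outer loop
      vertex 0.000 0.000 7.490
      vertex 0.000 21.595 0.000
      vertex 0.000 0.000 0.000
    endloop
  endfacet
  facet normal 1.0000 0.0000 0.0000
    outer loop
      vertex 11.193 0.000 0.000
      vertex 11.193 21.595 0.000
      vertex 11.193 0.000 7.490
    endloop
  endfacet
endsolid part

The G0 Z moves step by Δz≈1.498 mm. The G1 loops shrink linearly with z, so the solid tapers from its base footprint up to z≈7.49. Closing with a flat bottom cap and the tapered top and triangulating gives 8 facets — a wedge (ramp): 11.2 × 21.6 mm base, rising to 7.49 mm along the y=0 edge and sloping linearly to z=0 at y=21.6.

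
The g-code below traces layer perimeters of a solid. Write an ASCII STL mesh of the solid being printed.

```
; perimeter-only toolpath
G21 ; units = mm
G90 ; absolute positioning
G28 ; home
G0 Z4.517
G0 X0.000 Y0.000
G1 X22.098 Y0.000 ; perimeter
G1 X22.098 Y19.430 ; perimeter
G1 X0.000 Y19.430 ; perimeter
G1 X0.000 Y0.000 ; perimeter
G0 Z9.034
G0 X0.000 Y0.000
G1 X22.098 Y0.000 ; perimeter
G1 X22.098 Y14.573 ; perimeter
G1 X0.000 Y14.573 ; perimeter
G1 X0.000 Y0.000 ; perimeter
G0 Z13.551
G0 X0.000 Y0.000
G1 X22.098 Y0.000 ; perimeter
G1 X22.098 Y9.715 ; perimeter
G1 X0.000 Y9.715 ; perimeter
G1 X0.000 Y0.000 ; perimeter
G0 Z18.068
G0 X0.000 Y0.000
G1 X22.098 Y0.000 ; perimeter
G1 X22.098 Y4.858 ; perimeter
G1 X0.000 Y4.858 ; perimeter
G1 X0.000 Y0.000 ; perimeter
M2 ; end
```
solid part
  facet normal 0.0000 0.0000 -1.0000
    outer loop
      vertex 22.098 24.288 0.000
      vertex 22.098 0.000 0.000
      vertex 0.000 0.000 0.000
    endloop
  endfacet
  facet normal 0.0000 0.0000 -1.0000
    outer loop
      vertex 0.000 24.288 0.000
      vertex 22.098 24.288 0.000
      vertex 0.000 0.000 0.000
    endloop
  endfacet
  facet normal 0.0000 -1.0000 0.0000
    outer loop
      vertex 0.000 0.000 0.000
      vertex 22.098 0.000 0.000
      vertex 22.098 0.000 22.585
    endloop
  endfacet
  facet normal 0.0000 -1.0000 0.0000
    outer loop
      vertex 0.000 0.000 0.000
      vertex 22.098 0.000 22.585
      vertex 0.000 0.000 22.585
    endloop
  endfacet
  facet normal 0.0000 0.6810 0.7323
    outer loop
      vertex 0.000 0.000 22.585
      vertex 22.098 0.000 22.585
      vertex 22.098 24.288 0.000
    endloop
  endfacet
  facet normal 0.0000 0.6810 0.7323
    outer loop
      vertex 0.000 0.000 22.585
      vertex 22.098 24.288 0.000
      vertex 0.000 24.288 0.000
    endloop
  endfacet
  facet normal -1.0000 0.0000 0.0000
    outer loop
      vertex 0.000 0.000 22.585
      vertex 0.000 24.288 0.000
      vertex 0.000 0.000 0.000
    endloop
  endfacet
  facet normal 1.0000 0.0000 0.0000
    outer loop
      vertex 22.098 0.000 0.000
      vertex 22.098 24.288 0.000
      vertex 22.098 0.000 22.585
    endloop
  endfacet
endsolid part

The G0 Z moves step by Δz≈4.517 mm. The G1 loops shrink linearly with z, so the solid tapers from its base footprint up to z≈22.6. Closing with a flat bottom cap and the tapered top and triangulating gives 8 facets — a wedge (ramp): 22.1 × 24.3 mm base, rising to 22.6 mm along the y=0 edge and sloping linearly to z=0 at y=24.3.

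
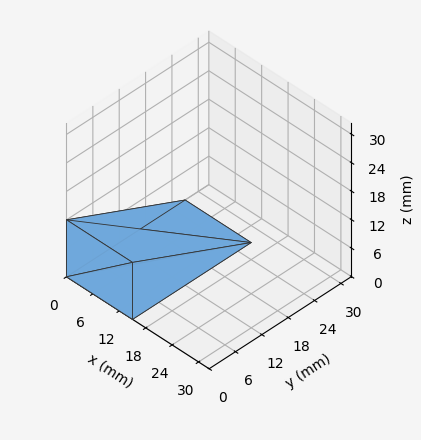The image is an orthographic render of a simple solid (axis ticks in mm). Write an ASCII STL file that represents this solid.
Reading the render: the shape is a wedge (ramp): 15 × 27 mm base, rising to 12 mm along the y=0 edge and sloping linearly to z=0 at y=27 (dimensions read to the nearest mm from the axis ticks). For the STL, each face is triangulated and given an outward normal.

solid part
  facet normal 0.0000 0.0000 -1.0000
    outer loop
      vertex 15.00 27.00 0.00
      vertex 15.00 0.00 0.00
      vertex 0.00 0.00 0.00
    endloop
  endfacet
  facet normal 0.0000 0.0000 -1.0000
    outer loop
      vertex 0.00 27.00 0.00
      vertex 15.00 27.00 0.00
      vertex 0.00 0.00 0.00
    endloop
  endfacet
  facet normal 0.0000 -1.0000 0.0000
    outer loop
      vertex 0.00 0.00 0.00
      vertex 15.00 0.00 0.00
      vertex 15.00 0.00 12.00
    endloop
  endfacet
  facet normal 0.0000 -1.0000 0.0000
    outer loop
      vertex 0.00 0.00 0.00
      vertex 15.00 0.00 12.00
      vertex 0.00 0.00 12.00
    endloop
  endfacet
  facet normal 0.0000 0.4061 0.9138
    outer loop
      vertex 0.00 0.00 12.00
      vertex 15.00 0.00 12.00
      vertex 15.00 27.00 0.00
    endloop
  endfacet
  facet normal 0.0000 0.4061 0.9138
    outer loop
      vertex 0.00 0.00 12.00
      vertex 15.00 27.00 0.00
      vertex 0.00 27.00 0.00
    endloop
  endfacet
  facet normal -1.0000 0.0000 0.0000
    outer loop
      vertex 0.00 0.00 12.00
      vertex 0.00 27.00 0.00
      vertex 0.00 0.00 0.00
    endloop
  endfacet
  facet normal 1.0000 0.0000 0.0000
    outer loop
      vertex 15.00 0.00 0.00
      vertex 15.00 27.00 0.00
      vertex 15.00 0.00 12.00
    endloop
  endfacet
endsolid part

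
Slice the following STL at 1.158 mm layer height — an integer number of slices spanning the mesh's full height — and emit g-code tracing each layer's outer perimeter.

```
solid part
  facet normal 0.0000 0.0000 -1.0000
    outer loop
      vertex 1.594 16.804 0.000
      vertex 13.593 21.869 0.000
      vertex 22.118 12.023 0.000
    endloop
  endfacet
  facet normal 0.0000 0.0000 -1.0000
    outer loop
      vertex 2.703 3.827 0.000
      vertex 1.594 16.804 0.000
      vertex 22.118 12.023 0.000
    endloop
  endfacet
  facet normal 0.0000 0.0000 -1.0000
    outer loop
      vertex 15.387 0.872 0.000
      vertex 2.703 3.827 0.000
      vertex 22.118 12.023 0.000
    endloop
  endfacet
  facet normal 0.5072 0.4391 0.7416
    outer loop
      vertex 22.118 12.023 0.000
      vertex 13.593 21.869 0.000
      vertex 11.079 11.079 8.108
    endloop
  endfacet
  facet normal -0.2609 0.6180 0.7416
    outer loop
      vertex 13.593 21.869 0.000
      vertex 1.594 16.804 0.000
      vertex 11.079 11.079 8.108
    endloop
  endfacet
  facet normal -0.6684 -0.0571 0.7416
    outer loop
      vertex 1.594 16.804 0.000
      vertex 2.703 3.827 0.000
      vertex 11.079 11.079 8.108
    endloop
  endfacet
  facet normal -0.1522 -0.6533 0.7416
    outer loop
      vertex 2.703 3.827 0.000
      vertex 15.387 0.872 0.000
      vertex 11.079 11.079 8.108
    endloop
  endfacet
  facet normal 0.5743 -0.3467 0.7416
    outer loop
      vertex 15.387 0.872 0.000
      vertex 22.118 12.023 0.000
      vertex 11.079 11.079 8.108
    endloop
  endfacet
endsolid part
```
; perimeter-only toolpath
G21 ; units = mm
G90 ; absolute positioning
G28 ; home
; layer 1
G0 Z1.158
G0 X20.541 Y11.888
G1 X13.234 Y20.328
G1 X2.949 Y15.986
G1 X3.900 Y4.863
G1 X14.772 Y2.330
G1 X20.541 Y11.888
; layer 2
G0 Z2.317
G0 X18.964 Y11.753
G1 X12.875 Y18.786
G1 X4.304 Y15.168
G1 X5.096 Y5.899
G1 X14.156 Y3.788
G1 X18.964 Y11.753
; layer 3
G0 Z3.475
G0 X17.387 Y11.618
G1 X12.516 Y17.245
G1 X5.659 Y14.350
G1 X6.293 Y6.935
G1 X13.541 Y5.246
G1 X17.387 Y11.618
; layer 4
G0 Z4.633
G0 X15.810 Y11.484
G1 X12.156 Y15.703
G1 X7.014 Y13.533
G1 X7.489 Y7.971
G1 X12.925 Y6.705
G1 X15.810 Y11.484
; layer 5
G0 Z5.791
G0 X14.233 Y11.349
G1 X11.797 Y14.162
G1 X8.369 Y12.715
G1 X8.686 Y9.007
G1 X12.310 Y8.163
G1 X14.233 Y11.349
; layer 6
G0 Z6.950
G0 X12.656 Y11.214
G1 X11.438 Y12.620
G1 X9.724 Y11.897
G1 X9.882 Y10.043
G1 X11.694 Y9.621
G1 X12.656 Y11.214
M2 ; end

The solid is a regular 5-sided pyramid, base circumscribed radius ≈ 11.1 mm, apex at z ≈ 8.11 mm. Slicing at Δz = 1.158 mm — 7 equal slices spanning the solid's height, so layer i sits at z = i·h/7 — gives 6 non-empty perimeters. Each is a 5-segment closed polygon; G0 lifts to the layer z and rapids to the start vertex, then G1 traces the edges. The cross-section shrinks linearly with z (the slice at the apex is degenerate and omitted).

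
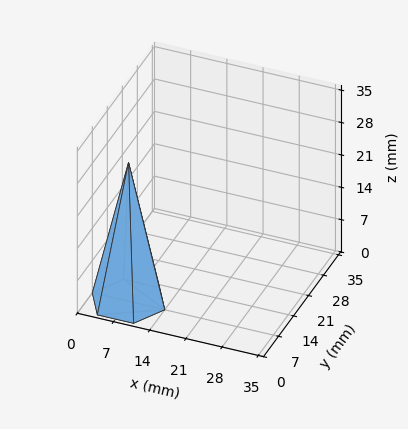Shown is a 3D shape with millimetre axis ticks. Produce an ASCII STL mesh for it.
Reading the render: the shape is a regular 6-sided pyramid, base circumscribed radius ≈ 7 mm, apex at z ≈ 30 mm (dimensions read to the nearest mm from the axis ticks). For the STL, each face is triangulated and given an outward normal.

solid part
  facet normal 0.0000 0.0000 -1.0000
    outer loop
      vertex 3.5 13.1 0.0
      vertex 10.5 13.1 0.0
      vertex 14.0 7.0 0.0
    endloop
  endfacet
  facet normal 0.0000 0.0000 -1.0000
    outer loop
      vertex 0.0 7.0 0.0
      vertex 3.5 13.1 0.0
      vertex 14.0 7.0 0.0
    endloop
  endfacet
  facet normal 0.0000 0.0000 -1.0000
    outer loop
      vertex 3.5 0.9 0.0
      vertex 0.0 7.0 0.0
      vertex 14.0 7.0 0.0
    endloop
  endfacet
  facet normal 0.0000 0.0000 -1.0000
    outer loop
      vertex 10.5 0.9 0.0
      vertex 3.5 0.9 0.0
      vertex 14.0 7.0 0.0
    endloop
  endfacet
  facet normal 0.8501 0.4878 0.1984
    outer loop
      vertex 14.0 7.0 0.0
      vertex 10.5 13.1 0.0
      vertex 7.0 7.0 30.0
    endloop
  endfacet
  facet normal 0.0000 0.9799 0.1993
    outer loop
      vertex 10.5 13.1 0.0
      vertex 3.5 13.1 0.0
      vertex 7.0 7.0 30.0
    endloop
  endfacet
  facet normal -0.8501 0.4878 0.1984
    outer loop
      vertex 3.5 13.1 0.0
      vertex 0.0 7.0 0.0
      vertex 7.0 7.0 30.0
    endloop
  endfacet
  facet normal -0.8501 -0.4878 0.1984
    outer loop
      vertex 0.0 7.0 0.0
      vertex 3.5 0.9 0.0
      vertex 7.0 7.0 30.0
    endloop
  endfacet
  facet normal 0.0000 -0.9799 0.1993
    outer loop
      vertex 3.5 0.9 0.0
      vertex 10.5 0.9 0.0
      vertex 7.0 7.0 30.0
    endloop
  endfacet
  facet normal 0.8501 -0.4878 0.1984
    outer loop
      vertex 10.5 0.9 0.0
      vertex 14.0 7.0 0.0
      vertex 7.0 7.0 30.0
    endloop
  endfacet
endsolid part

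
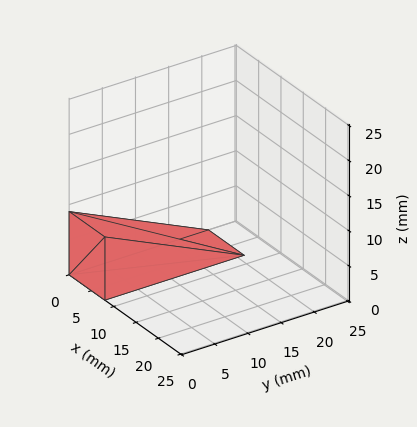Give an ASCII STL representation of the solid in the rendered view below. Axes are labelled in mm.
Reading the render: the shape is a wedge (ramp): 8 × 21 mm base, rising to 9 mm along the y=0 edge and sloping linearly to z=0 at y=21 (dimensions read to the nearest mm from the axis ticks). For the STL, each face is triangulated and given an outward normal.

solid part
  facet normal 0.0000 0.0000 -1.0000
    outer loop
      vertex 8.000 21.000 0.000
      vertex 8.000 0.000 0.000
      vertex 0.000 0.000 0.000
    endloop
  endfacet
  facet normal 0.0000 0.0000 -1.0000
    outer loop
      vertex 0.000 21.000 0.000
      vertex 8.000 21.000 0.000
      vertex 0.000 0.000 0.000
    endloop
  endfacet
  facet normal 0.0000 -1.0000 0.0000
    outer loop
      vertex 0.000 0.000 0.000
      vertex 8.000 0.000 0.000
      vertex 8.000 0.000 9.000
    endloop
  endfacet
  facet normal 0.0000 -1.0000 0.0000
    outer loop
      vertex 0.000 0.000 0.000
      vertex 8.000 0.000 9.000
      vertex 0.000 0.000 9.000
    endloop
  endfacet
  facet normal 0.0000 0.3939 0.9191
    outer loop
      vertex 0.000 0.000 9.000
      vertex 8.000 0.000 9.000
      vertex 8.000 21.000 0.000
    endloop
  endfacet
  facet normal 0.0000 0.3939 0.9191
    outer loop
      vertex 0.000 0.000 9.000
      vertex 8.000 21.000 0.000
      vertex 0.000 21.000 0.000
    endloop
  endfacet
  facet normal -1.0000 0.0000 0.0000
    outer loop
      vertex 0.000 0.000 9.000
      vertex 0.000 21.000 0.000
      vertex 0.000 0.000 0.000
    endloop
  endfacet
  facet normal 1.0000 0.0000 0.0000
    outer loop
      vertex 8.000 0.000 0.000
      vertex 8.000 21.000 0.000
      vertex 8.000 0.000 9.000
    endloop
  endfacet
endsolid part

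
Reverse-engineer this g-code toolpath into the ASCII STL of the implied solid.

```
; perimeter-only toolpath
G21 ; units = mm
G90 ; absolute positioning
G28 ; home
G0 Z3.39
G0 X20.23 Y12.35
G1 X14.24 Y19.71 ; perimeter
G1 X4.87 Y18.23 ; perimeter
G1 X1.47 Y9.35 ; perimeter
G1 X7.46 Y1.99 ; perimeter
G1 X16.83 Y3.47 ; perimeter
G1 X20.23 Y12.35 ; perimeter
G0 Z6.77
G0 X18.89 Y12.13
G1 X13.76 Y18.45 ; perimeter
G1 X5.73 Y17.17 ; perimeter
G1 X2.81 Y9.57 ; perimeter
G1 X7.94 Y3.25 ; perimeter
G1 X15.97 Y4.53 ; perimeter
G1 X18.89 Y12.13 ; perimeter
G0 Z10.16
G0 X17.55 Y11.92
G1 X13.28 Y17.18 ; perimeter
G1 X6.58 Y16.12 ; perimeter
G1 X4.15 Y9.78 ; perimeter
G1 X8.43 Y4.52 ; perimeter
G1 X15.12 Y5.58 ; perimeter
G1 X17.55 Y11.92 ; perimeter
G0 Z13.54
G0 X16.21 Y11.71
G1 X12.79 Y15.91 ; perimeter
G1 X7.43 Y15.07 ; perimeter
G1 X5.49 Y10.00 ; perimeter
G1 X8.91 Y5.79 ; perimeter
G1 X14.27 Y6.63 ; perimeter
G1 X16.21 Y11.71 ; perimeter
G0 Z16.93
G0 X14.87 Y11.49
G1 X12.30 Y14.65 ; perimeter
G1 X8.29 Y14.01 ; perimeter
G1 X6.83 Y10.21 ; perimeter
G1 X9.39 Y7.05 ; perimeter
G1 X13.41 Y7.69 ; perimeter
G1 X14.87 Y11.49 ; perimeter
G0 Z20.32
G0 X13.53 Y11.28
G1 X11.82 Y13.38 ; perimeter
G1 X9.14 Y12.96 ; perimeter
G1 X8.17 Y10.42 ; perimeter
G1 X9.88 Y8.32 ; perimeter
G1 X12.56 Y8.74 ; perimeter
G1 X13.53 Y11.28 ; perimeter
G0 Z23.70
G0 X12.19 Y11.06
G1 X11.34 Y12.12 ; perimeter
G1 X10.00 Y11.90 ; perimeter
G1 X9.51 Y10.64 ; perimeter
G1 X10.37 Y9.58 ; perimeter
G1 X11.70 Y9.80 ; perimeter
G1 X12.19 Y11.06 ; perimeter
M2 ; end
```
solid part
  facet normal 0.0000 0.0000 -1.0000
    outer loop
      vertex 4.02 19.28 0.00
      vertex 14.73 20.98 0.00
      vertex 21.57 12.56 0.00
    endloop
  endfacet
  facet normal 0.0000 0.0000 -1.0000
    outer loop
      vertex 0.13 9.14 0.00
      vertex 4.02 19.28 0.00
      vertex 21.57 12.56 0.00
    endloop
  endfacet
  facet normal 0.0000 0.0000 -1.0000
    outer loop
      vertex 6.97 0.72 0.00
      vertex 0.13 9.14 0.00
      vertex 21.57 12.56 0.00
    endloop
  endfacet
  facet normal 0.0000 0.0000 -1.0000
    outer loop
      vertex 17.68 2.42 0.00
      vertex 6.97 0.72 0.00
      vertex 21.57 12.56 0.00
    endloop
  endfacet
  facet normal 0.7333 0.5957 0.3278
    outer loop
      vertex 21.57 12.56 0.00
      vertex 14.73 20.98 0.00
      vertex 10.85 10.85 27.09
    endloop
  endfacet
  facet normal -0.1481 0.9331 0.3277
    outer loop
      vertex 14.73 20.98 0.00
      vertex 4.02 19.28 0.00
      vertex 10.85 10.85 27.09
    endloop
  endfacet
  facet normal -0.8821 0.3384 0.3277
    outer loop
      vertex 4.02 19.28 0.00
      vertex 0.13 9.14 0.00
      vertex 10.85 10.85 27.09
    endloop
  endfacet
  facet normal -0.7333 -0.5957 0.3278
    outer loop
      vertex 0.13 9.14 0.00
      vertex 6.97 0.72 0.00
      vertex 10.85 10.85 27.09
    endloop
  endfacet
  facet normal 0.1481 -0.9331 0.3277
    outer loop
      vertex 6.97 0.72 0.00
      vertex 17.68 2.42 0.00
      vertex 10.85 10.85 27.09
    endloop
  endfacet
  facet normal 0.8821 -0.3384 0.3277
    outer loop
      vertex 17.68 2.42 0.00
      vertex 21.57 12.56 0.00
      vertex 10.85 10.85 27.09
    endloop
  endfacet
endsolid part

The G0 Z moves step by Δz≈3.39 mm. The G1 loops shrink linearly with z, so the solid tapers from its base footprint up to z≈27.1. Closing with a flat bottom cap and the tapered top and triangulating gives 10 facets — a regular 6-sided pyramid, base circumscribed radius ≈ 10.8 mm, apex at z ≈ 27.1 mm.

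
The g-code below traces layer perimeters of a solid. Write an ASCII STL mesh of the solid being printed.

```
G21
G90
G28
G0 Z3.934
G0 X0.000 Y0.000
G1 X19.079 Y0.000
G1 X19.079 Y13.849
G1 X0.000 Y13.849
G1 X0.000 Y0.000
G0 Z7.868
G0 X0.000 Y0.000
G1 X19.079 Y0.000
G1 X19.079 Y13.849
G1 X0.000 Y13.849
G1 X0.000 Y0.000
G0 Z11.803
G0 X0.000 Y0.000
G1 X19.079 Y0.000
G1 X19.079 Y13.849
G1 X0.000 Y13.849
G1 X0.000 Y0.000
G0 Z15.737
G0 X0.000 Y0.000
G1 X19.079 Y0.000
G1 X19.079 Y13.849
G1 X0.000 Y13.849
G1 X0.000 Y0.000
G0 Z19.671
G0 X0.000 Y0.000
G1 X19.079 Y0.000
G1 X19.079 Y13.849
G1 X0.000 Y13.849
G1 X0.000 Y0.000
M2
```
solid part
  facet normal 0.0000 0.0000 -1.0000
    outer loop
      vertex 19.079 13.849 0.000
      vertex 19.079 0.000 0.000
      vertex 0.000 0.000 0.000
    endloop
  endfacet
  facet normal 0.0000 0.0000 -1.0000
    outer loop
      vertex 0.000 13.849 0.000
      vertex 19.079 13.849 0.000
      vertex 0.000 0.000 0.000
    endloop
  endfacet
  facet normal 0.0000 0.0000 1.0000
    outer loop
      vertex 0.000 0.000 19.671
      vertex 19.079 0.000 19.671
      vertex 19.079 13.849 19.671
    endloop
  endfacet
  facet normal 0.0000 0.0000 1.0000
    outer loop
      vertex 0.000 0.000 19.671
      vertex 19.079 13.849 19.671
      vertex 0.000 13.849 19.671
    endloop
  endfacet
  facet normal 0.0000 -1.0000 0.0000
    outer loop
      vertex 0.000 0.000 0.000
      vertex 19.079 0.000 0.000
      vertex 19.079 0.000 19.671
    endloop
  endfacet
  facet normal 0.0000 -1.0000 0.0000
    outer loop
      vertex 0.000 0.000 0.000
      vertex 19.079 0.000 19.671
      vertex 0.000 0.000 19.671
    endloop
  endfacet
  facet normal 0.0000 1.0000 0.0000
    outer loop
      vertex 19.079 13.849 19.671
      vertex 19.079 13.849 0.000
      vertex 0.000 13.849 0.000
    endloop
  endfacet
  facet normal 0.0000 1.0000 0.0000
    outer loop
      vertex 0.000 13.849 19.671
      vertex 19.079 13.849 19.671
      vertex 0.000 13.849 0.000
    endloop
  endfacet
  facet normal -1.0000 0.0000 0.0000
    outer loop
      vertex 0.000 13.849 19.671
      vertex 0.000 13.849 0.000
      vertex 0.000 0.000 0.000
    endloop
  endfacet
  facet normal -1.0000 0.0000 0.0000
    outer loop
      vertex 0.000 0.000 19.671
      vertex 0.000 13.849 19.671
      vertex 0.000 0.000 0.000
    endloop
  endfacet
  facet normal 1.0000 0.0000 0.0000
    outer loop
      vertex 19.079 0.000 0.000
      vertex 19.079 13.849 0.000
      vertex 19.079 13.849 19.671
    endloop
  endfacet
  facet normal 1.0000 0.0000 0.0000
    outer loop
      vertex 19.079 0.000 0.000
      vertex 19.079 13.849 19.671
      vertex 19.079 0.000 19.671
    endloop
  endfacet
endsolid part

The G0 Z moves step by Δz≈3.934 mm. Every layer's G1 loop is the same polygon, so the solid is a straight extrusion of it from z=0 to z≈19.7. Closing with flat bottom and top caps and triangulating gives 12 facets — a rectangular box, roughly 19.1 × 13.8 mm footprint and 19.7 mm tall.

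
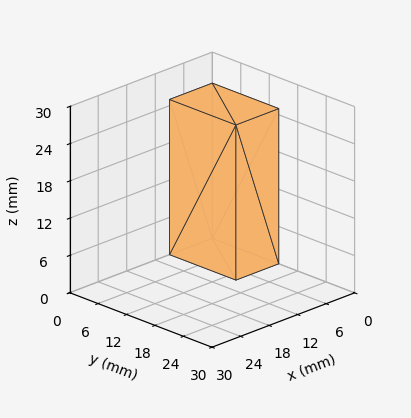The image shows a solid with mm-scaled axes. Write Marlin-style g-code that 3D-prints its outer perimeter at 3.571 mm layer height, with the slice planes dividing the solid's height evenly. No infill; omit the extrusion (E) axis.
Reading the render: the shape is a rectangular box, roughly 9 × 14 mm footprint and 25 mm tall (dimensions read to the nearest mm from the axis ticks). For the g-code, the solid's height is divided into equal slices at the stated Δz and each level perimeter traced with G1 moves after a G0 lift.

; perimeter-only toolpath
G21 ; units = mm
G90 ; absolute positioning
G28 ; home
; layer 1
G0 Z3.571
G0 X0.000 Y0.000
G1 X9.000 Y0.000
G1 X9.000 Y14.000
G1 X0.000 Y14.000
G1 X0.000 Y0.000
; layer 2
G0 Z7.143
G0 X0.000 Y0.000
G1 X9.000 Y0.000
G1 X9.000 Y14.000
G1 X0.000 Y14.000
G1 X0.000 Y0.000
; layer 3
G0 Z10.714
G0 X0.000 Y0.000
G1 X9.000 Y0.000
G1 X9.000 Y14.000
G1 X0.000 Y14.000
G1 X0.000 Y0.000
; layer 4
G0 Z14.286
G0 X0.000 Y0.000
G1 X9.000 Y0.000
G1 X9.000 Y14.000
G1 X0.000 Y14.000
G1 X0.000 Y0.000
; layer 5
G0 Z17.857
G0 X0.000 Y0.000
G1 X9.000 Y0.000
G1 X9.000 Y14.000
G1 X0.000 Y14.000
G1 X0.000 Y0.000
; layer 6
G0 Z21.429
G0 X0.000 Y0.000
G1 X9.000 Y0.000
G1 X9.000 Y14.000
G1 X0.000 Y14.000
G1 X0.000 Y0.000
; layer 7
G0 Z25.000
G0 X0.000 Y0.000
G1 X9.000 Y0.000
G1 X9.000 Y14.000
G1 X0.000 Y14.000
G1 X0.000 Y0.000
M2 ; end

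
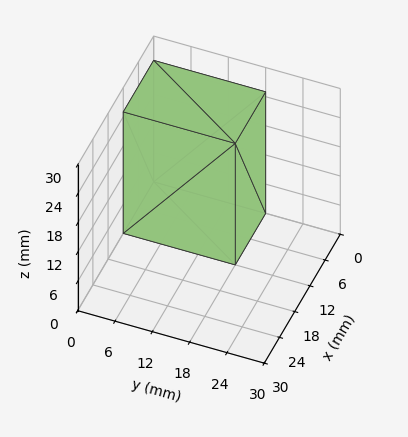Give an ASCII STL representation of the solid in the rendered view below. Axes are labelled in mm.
Reading the render: the shape is a rectangular box, roughly 12 × 18 mm footprint and 25 mm tall (dimensions read to the nearest mm from the axis ticks). For the STL, each face is triangulated and given an outward normal.

solid part
  facet normal 0.0000 0.0000 -1.0000
    outer loop
      vertex 12.00 18.00 0.00
      vertex 12.00 0.00 0.00
      vertex 0.00 0.00 0.00
    endloop
  endfacet
  facet normal 0.0000 0.0000 -1.0000
    outer loop
      vertex 0.00 18.00 0.00
      vertex 12.00 18.00 0.00
      vertex 0.00 0.00 0.00
    endloop
  endfacet
  facet normal 0.0000 0.0000 1.0000
    outer loop
      vertex 0.00 0.00 25.00
      vertex 12.00 0.00 25.00
      vertex 12.00 18.00 25.00
    endloop
  endfacet
  facet normal 0.0000 0.0000 1.0000
    outer loop
      vertex 0.00 0.00 25.00
      vertex 12.00 18.00 25.00
      vertex 0.00 18.00 25.00
    endloop
  endfacet
  facet normal 0.0000 -1.0000 0.0000
    outer loop
      vertex 0.00 0.00 0.00
      vertex 12.00 0.00 0.00
      vertex 12.00 0.00 25.00
    endloop
  endfacet
  facet normal 0.0000 -1.0000 0.0000
    outer loop
      vertex 0.00 0.00 0.00
      vertex 12.00 0.00 25.00
      vertex 0.00 0.00 25.00
    endloop
  endfacet
  facet normal 0.0000 1.0000 0.0000
    outer loop
      vertex 12.00 18.00 25.00
      vertex 12.00 18.00 0.00
      vertex 0.00 18.00 0.00
    endloop
  endfacet
  facet normal 0.0000 1.0000 0.0000
    outer loop
      vertex 0.00 18.00 25.00
      vertex 12.00 18.00 25.00
      vertex 0.00 18.00 0.00
    endloop
  endfacet
  facet normal -1.0000 0.0000 0.0000
    outer loop
      vertex 0.00 18.00 25.00
      vertex 0.00 18.00 0.00
      vertex 0.00 0.00 0.00
    endloop
  endfacet
  facet normal -1.0000 0.0000 0.0000
    outer loop
      vertex 0.00 0.00 25.00
      vertex 0.00 18.00 25.00
      vertex 0.00 0.00 0.00
    endloop
  endfacet
  facet normal 1.0000 0.0000 0.0000
    outer loop
      vertex 12.00 0.00 0.00
      vertex 12.00 18.00 0.00
      vertex 12.00 18.00 25.00
    endloop
  endfacet
  facet normal 1.0000 0.0000 0.0000
    outer loop
      vertex 12.00 0.00 0.00
      vertex 12.00 18.00 25.00
      vertex 12.00 0.00 25.00
    endloop
  endfacet
endsolid part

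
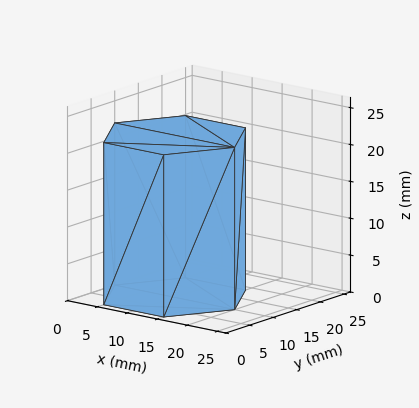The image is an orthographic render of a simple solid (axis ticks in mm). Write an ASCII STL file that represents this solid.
Reading the render: the shape is a regular 6-sided prism (a cylinder approximated with 6 flat sides), circumscribed radius ≈ 10 mm, height ≈ 22 mm (dimensions read to the nearest mm from the axis ticks). For the STL, each face is triangulated and given an outward normal.

solid part
  facet normal 0.0000 0.0000 -1.0000
    outer loop
      vertex 5.000 18.660 0.000
      vertex 15.000 18.660 0.000
      vertex 20.000 10.000 0.000
    endloop
  endfacet
  facet normal 0.0000 0.0000 -1.0000
    outer loop
      vertex 0.000 10.000 0.000
      vertex 5.000 18.660 0.000
      vertex 20.000 10.000 0.000
    endloop
  endfacet
  facet normal 0.0000 0.0000 -1.0000
    outer loop
      vertex 5.000 1.340 0.000
      vertex 0.000 10.000 0.000
      vertex 20.000 10.000 0.000
    endloop
  endfacet
  facet normal 0.0000 0.0000 -1.0000
    outer loop
      vertex 15.000 1.340 0.000
      vertex 5.000 1.340 0.000
      vertex 20.000 10.000 0.000
    endloop
  endfacet
  facet normal 0.0000 0.0000 1.0000
    outer loop
      vertex 20.000 10.000 22.000
      vertex 15.000 18.660 22.000
      vertex 5.000 18.660 22.000
    endloop
  endfacet
  facet normal 0.0000 0.0000 1.0000
    outer loop
      vertex 20.000 10.000 22.000
      vertex 5.000 18.660 22.000
      vertex 0.000 10.000 22.000
    endloop
  endfacet
  facet normal 0.0000 0.0000 1.0000
    outer loop
      vertex 20.000 10.000 22.000
      vertex 0.000 10.000 22.000
      vertex 5.000 1.340 22.000
    endloop
  endfacet
  facet normal 0.0000 0.0000 1.0000
    outer loop
      vertex 20.000 10.000 22.000
      vertex 5.000 1.340 22.000
      vertex 15.000 1.340 22.000
    endloop
  endfacet
  facet normal 0.8660 0.5000 0.0000
    outer loop
      vertex 20.000 10.000 0.000
      vertex 15.000 18.660 0.000
      vertex 15.000 18.660 22.000
    endloop
  endfacet
  facet normal 0.8660 0.5000 0.0000
    outer loop
      vertex 20.000 10.000 0.000
      vertex 15.000 18.660 22.000
      vertex 20.000 10.000 22.000
    endloop
  endfacet
  facet normal 0.0000 1.0000 0.0000
    outer loop
      vertex 15.000 18.660 0.000
      vertex 5.000 18.660 0.000
      vertex 5.000 18.660 22.000
    endloop
  endfacet
  facet normal 0.0000 1.0000 0.0000
    outer loop
      vertex 15.000 18.660 0.000
      vertex 5.000 18.660 22.000
      vertex 15.000 18.660 22.000
    endloop
  endfacet
  facet normal -0.8660 0.5000 0.0000
    outer loop
      vertex 5.000 18.660 0.000
      vertex 0.000 10.000 0.000
      vertex 0.000 10.000 22.000
    endloop
  endfacet
  facet normal -0.8660 0.5000 0.0000
    outer loop
      vertex 5.000 18.660 0.000
      vertex 0.000 10.000 22.000
      vertex 5.000 18.660 22.000
    endloop
  endfacet
  facet normal -0.8660 -0.5000 0.0000
    outer loop
      vertex 0.000 10.000 0.000
      vertex 5.000 1.340 0.000
      vertex 5.000 1.340 22.000
    endloop
  endfacet
  facet normal -0.8660 -0.5000 0.0000
    outer loop
      vertex 0.000 10.000 0.000
      vertex 5.000 1.340 22.000
      vertex 0.000 10.000 22.000
    endloop
  endfacet
  facet normal 0.0000 -1.0000 0.0000
    outer loop
      vertex 5.000 1.340 0.000
      vertex 15.000 1.340 0.000
      vertex 15.000 1.340 22.000
    endloop
  endfacet
  facet normal 0.0000 -1.0000 0.0000
    outer loop
      vertex 5.000 1.340 0.000
      vertex 15.000 1.340 22.000
      vertex 5.000 1.340 22.000
    endloop
  endfacet
  facet normal 0.8660 -0.5000 0.0000
    outer loop
      vertex 15.000 1.340 0.000
      vertex 20.000 10.000 0.000
      vertex 20.000 10.000 22.000
    endloop
  endfacet
  facet normal 0.8660 -0.5000 0.0000
    outer loop
      vertex 15.000 1.340 0.000
      vertex 20.000 10.000 22.000
      vertex 15.000 1.340 22.000
    endloop
  endfacet
endsolid part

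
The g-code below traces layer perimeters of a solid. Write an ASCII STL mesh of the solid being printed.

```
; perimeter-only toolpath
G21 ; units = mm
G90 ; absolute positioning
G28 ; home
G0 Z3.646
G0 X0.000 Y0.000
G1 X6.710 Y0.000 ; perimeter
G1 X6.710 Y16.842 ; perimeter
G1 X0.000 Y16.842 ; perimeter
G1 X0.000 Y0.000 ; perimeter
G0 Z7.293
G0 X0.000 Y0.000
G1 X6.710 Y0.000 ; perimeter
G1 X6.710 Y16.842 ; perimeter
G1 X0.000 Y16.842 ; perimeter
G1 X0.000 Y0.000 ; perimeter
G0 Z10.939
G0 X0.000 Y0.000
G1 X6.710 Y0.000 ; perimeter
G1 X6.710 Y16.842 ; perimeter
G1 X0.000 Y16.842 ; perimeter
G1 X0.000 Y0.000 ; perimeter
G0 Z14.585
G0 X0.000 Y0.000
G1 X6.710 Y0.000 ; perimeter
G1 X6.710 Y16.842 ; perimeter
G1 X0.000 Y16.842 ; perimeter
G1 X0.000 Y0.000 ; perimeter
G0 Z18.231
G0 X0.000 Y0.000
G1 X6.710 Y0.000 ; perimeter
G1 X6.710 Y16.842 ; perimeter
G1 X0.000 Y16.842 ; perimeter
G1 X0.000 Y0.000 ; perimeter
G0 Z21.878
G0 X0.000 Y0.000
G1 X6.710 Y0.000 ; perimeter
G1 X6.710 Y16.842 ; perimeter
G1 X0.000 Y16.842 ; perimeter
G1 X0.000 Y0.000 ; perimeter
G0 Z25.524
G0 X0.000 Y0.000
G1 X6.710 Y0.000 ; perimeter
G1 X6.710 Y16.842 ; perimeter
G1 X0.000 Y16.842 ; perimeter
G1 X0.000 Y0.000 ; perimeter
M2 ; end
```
solid part
  facet normal 0.0000 0.0000 -1.0000
    outer loop
      vertex 6.710 16.842 0.000
      vertex 6.710 0.000 0.000
      vertex 0.000 0.000 0.000
    endloop
  endfacet
  facet normal 0.0000 0.0000 -1.0000
    outer loop
      vertex 0.000 16.842 0.000
      vertex 6.710 16.842 0.000
      vertex 0.000 0.000 0.000
    endloop
  endfacet
  facet normal 0.0000 0.0000 1.0000
    outer loop
      vertex 0.000 0.000 25.524
      vertex 6.710 0.000 25.524
      vertex 6.710 16.842 25.524
    endloop
  endfacet
  facet normal 0.0000 0.0000 1.0000
    outer loop
      vertex 0.000 0.000 25.524
      vertex 6.710 16.842 25.524
      vertex 0.000 16.842 25.524
    endloop
  endfacet
  facet normal 0.0000 -1.0000 0.0000
    outer loop
      vertex 0.000 0.000 0.000
      vertex 6.710 0.000 0.000
      vertex 6.710 0.000 25.524
    endloop
  endfacet
  facet normal 0.0000 -1.0000 0.0000
    outer loop
      vertex 0.000 0.000 0.000
      vertex 6.710 0.000 25.524
      vertex 0.000 0.000 25.524
    endloop
  endfacet
  facet normal 0.0000 1.0000 0.0000
    outer loop
      vertex 6.710 16.842 25.524
      vertex 6.710 16.842 0.000
      vertex 0.000 16.842 0.000
    endloop
  endfacet
  facet normal 0.0000 1.0000 0.0000
    outer loop
      vertex 0.000 16.842 25.524
      vertex 6.710 16.842 25.524
      vertex 0.000 16.842 0.000
    endloop
  endfacet
  facet normal -1.0000 0.0000 0.0000
    outer loop
      vertex 0.000 16.842 25.524
      vertex 0.000 16.842 0.000
      vertex 0.000 0.000 0.000
    endloop
  endfacet
  facet normal -1.0000 0.0000 0.0000
    outer loop
      vertex 0.000 0.000 25.524
      vertex 0.000 16.842 25.524
      vertex 0.000 0.000 0.000
    endloop
  endfacet
  facet normal 1.0000 0.0000 0.0000
    outer loop
      vertex 6.710 0.000 0.000
      vertex 6.710 16.842 0.000
      vertex 6.710 16.842 25.524
    endloop
  endfacet
  facet normal 1.0000 0.0000 0.0000
    outer loop
      vertex 6.710 0.000 0.000
      vertex 6.710 16.842 25.524
      vertex 6.710 0.000 25.524
    endloop
  endfacet
endsolid part

The G0 Z moves step by Δz≈3.646 mm. Every layer's G1 loop is the same polygon, so the solid is a straight extrusion of it from z=0 to z≈25.5. Closing with flat bottom and top caps and triangulating gives 12 facets — a rectangular box, roughly 6.71 × 16.8 mm footprint and 25.5 mm tall.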